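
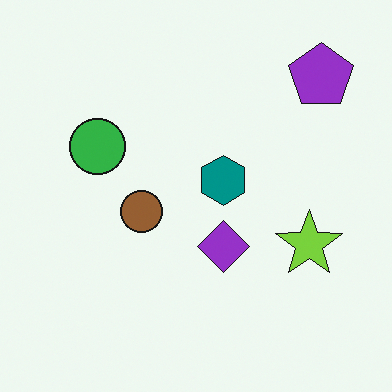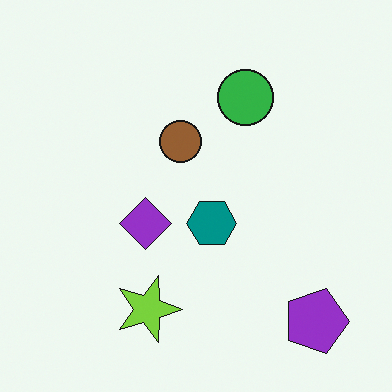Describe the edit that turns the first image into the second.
The second image is the first rotated 90° clockwise.

The purple pentagon sits in the top-right of the first image and the bottom-right of the second — consistent with a whole-image 90° clockwise rotation.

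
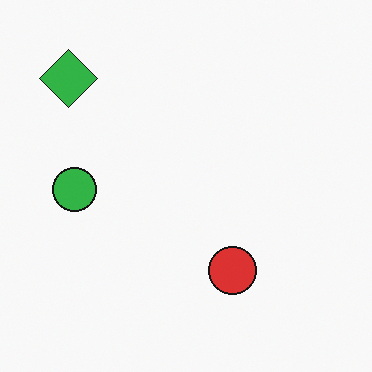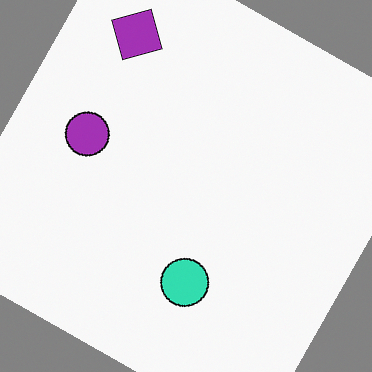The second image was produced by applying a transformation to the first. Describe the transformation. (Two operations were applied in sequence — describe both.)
It was hue-shifted through roughly half the color wheel, then rotated clockwise by a moderate amount.

Every shape's color has rotated by the same amount around the hue wheel — a uniform hue shift. Every shape is tilted by the same angle and the image corners show triangular fill wedges — a whole-image rotation by a non-right angle.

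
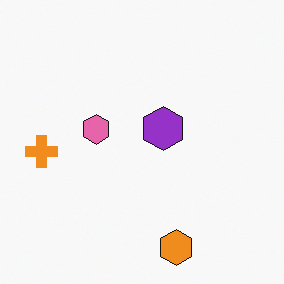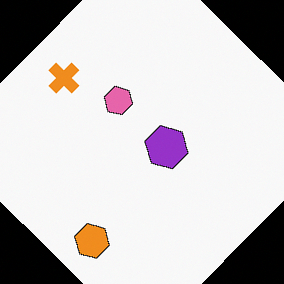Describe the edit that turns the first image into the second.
Rotated clockwise by a large amount — several tens of degrees.

Every shape is tilted by the same angle and the image corners show triangular fill wedges — a whole-image rotation by a non-right angle.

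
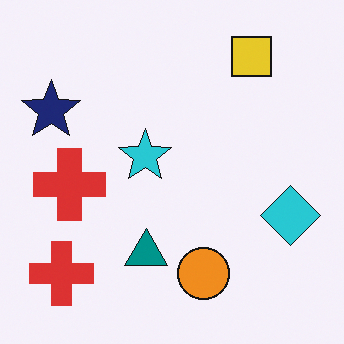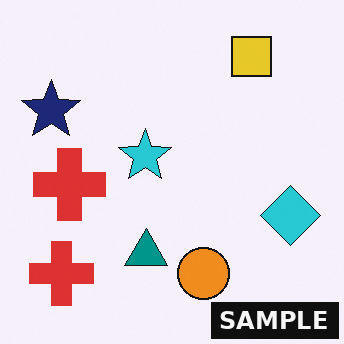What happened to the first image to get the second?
The image was watermarked with the text "SAMPLE" in the lower-right corner.

A dark label reading "SAMPLE" appears in the lower-right corner.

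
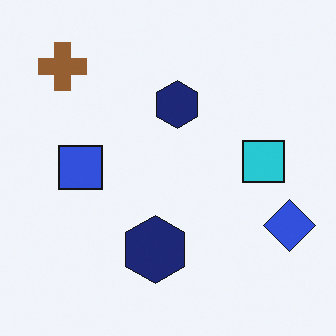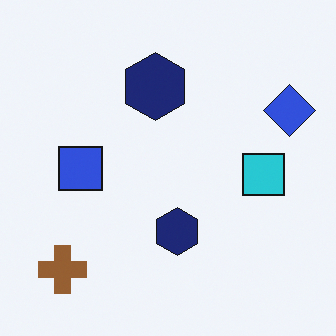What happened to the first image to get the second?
The image was flipped vertically (top ↔ bottom).

The brown cross is in the top-left of the first image and the bottom-left of the second — shapes on opposite sides of the horizontal midline have swapped in a mirror flip.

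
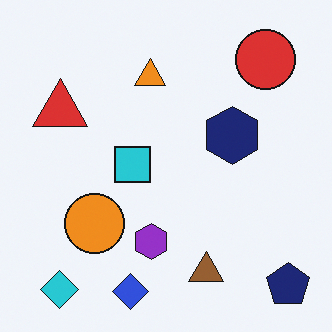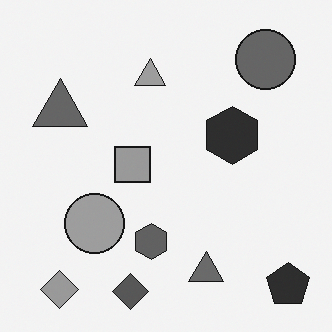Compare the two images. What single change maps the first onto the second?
The transformation is: converted to grayscale.

All color is removed — every shape is now a shade of grey.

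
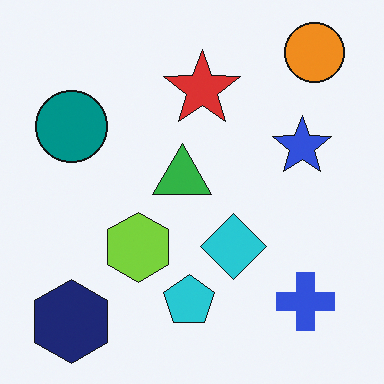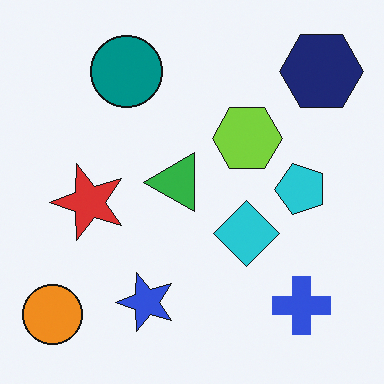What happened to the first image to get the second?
The image was transposed (reflected across the top-left ↔ bottom-right diagonal).

Shapes have swapped their row and column positions — what was in the top-right is now in the bottom-left — a diagonal reflection.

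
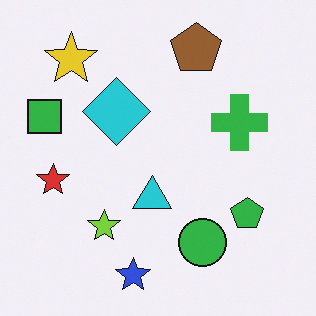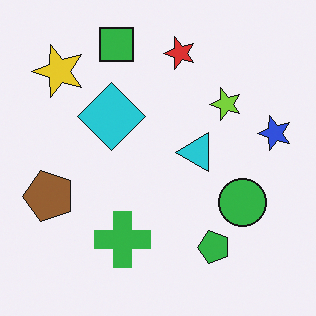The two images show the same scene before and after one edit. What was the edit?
The second image is the first transposed (reflected across the top-left ↔ bottom-right diagonal).

Shapes have swapped their row and column positions — what was in the top-right is now in the bottom-left — a diagonal reflection.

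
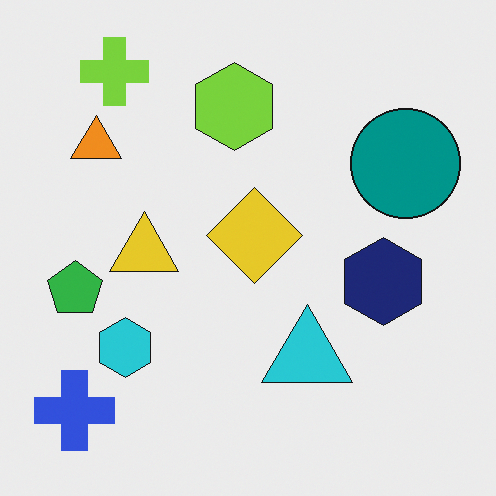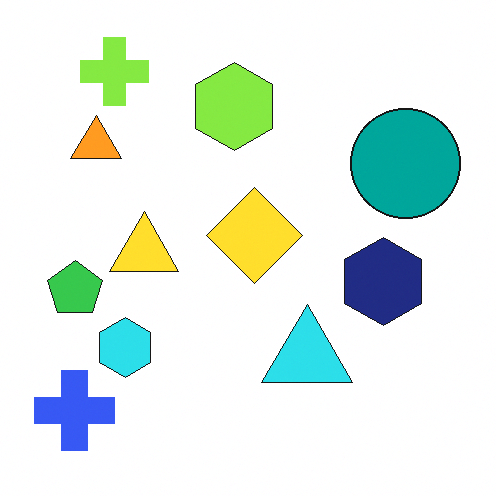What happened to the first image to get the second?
Slightly brightened.

Every pixel — background and shapes alike — is uniformly brightened.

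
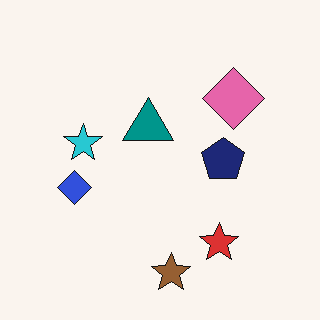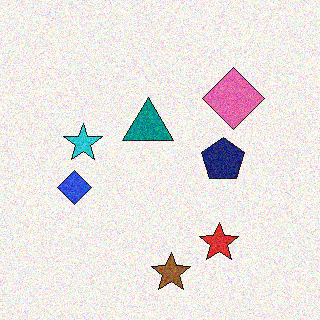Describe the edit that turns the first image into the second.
Degraded with moderate additive noise.

Random speckle covers the whole image, including the flat background.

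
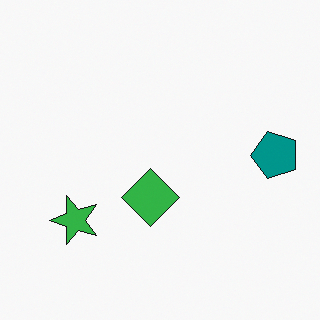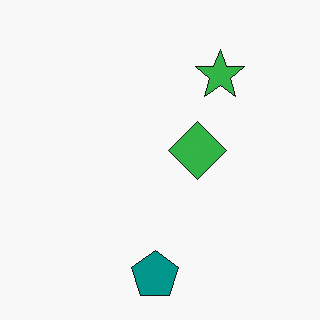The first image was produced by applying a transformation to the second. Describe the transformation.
Transposed (reflected across the top-left ↔ bottom-right diagonal).

Shapes have swapped their row and column positions — what was in the top-right is now in the bottom-left — a diagonal reflection.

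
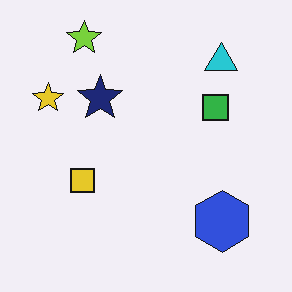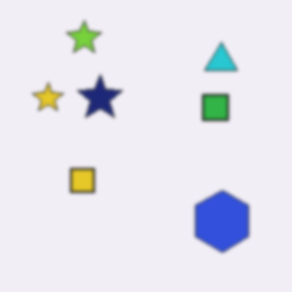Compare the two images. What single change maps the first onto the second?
This is the original image slightly softened.

Shape edges and outlines are uniformly softened across the whole image.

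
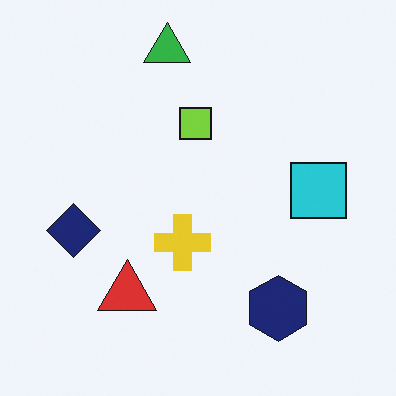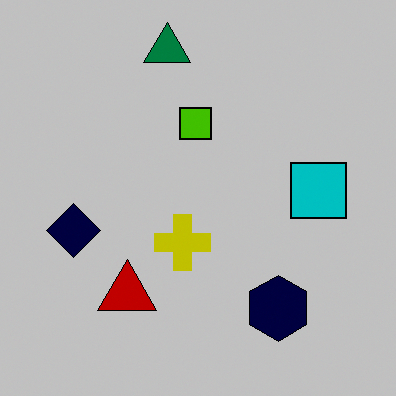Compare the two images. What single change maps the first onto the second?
This is the original image aggressively posterized.

Each flat color has snapped to a coarser quantized level — most visibly, the near-white background has dropped to a flat grey.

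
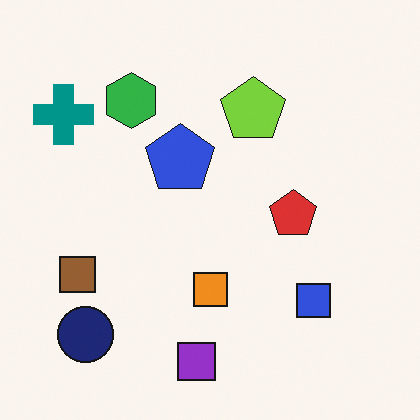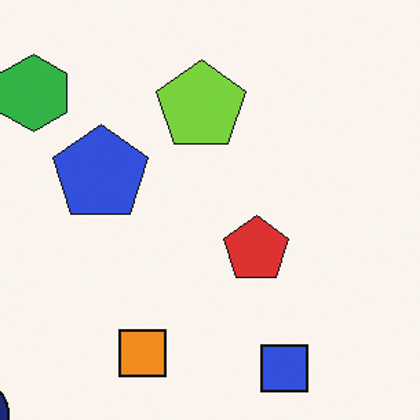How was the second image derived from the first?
This is the original image cropped to a modestly smaller region and rescaled.

The visible shapes are larger and the field of view is narrower; shapes near the original edges may be partly or wholly outside the frame — a crop-and-rescale.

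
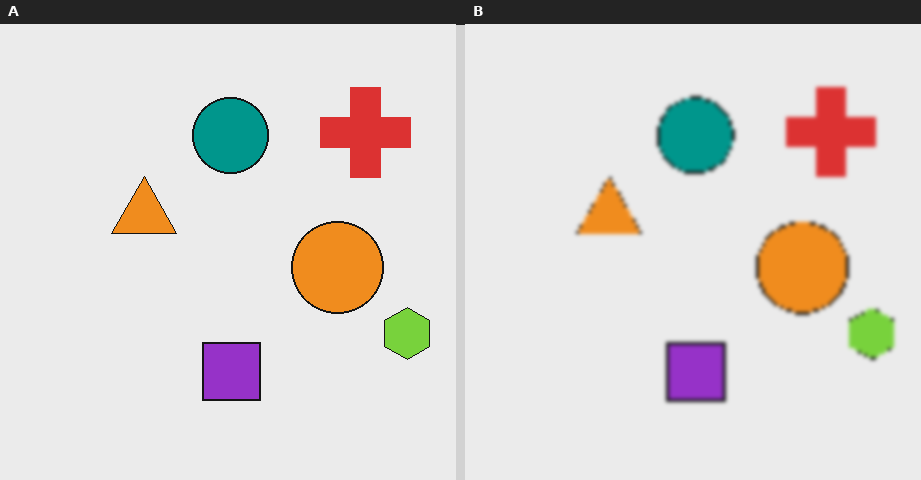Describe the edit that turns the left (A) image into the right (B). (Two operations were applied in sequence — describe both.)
This is the original image mildly pixelated, then lightly blurred.

Shapes are reduced to large square blocks; fine edges and outlines are lost — a downscale-then-upscale (mosaic) effect. Shape edges and outlines are uniformly softened across the whole image.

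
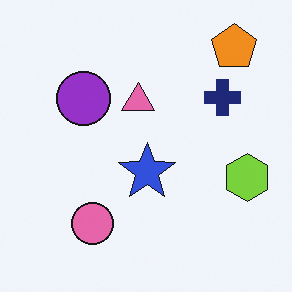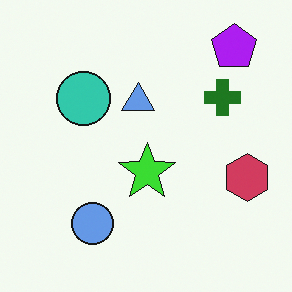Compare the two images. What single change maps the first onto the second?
Hue-shifted through roughly half the color wheel.

Every shape's color has rotated by the same amount around the hue wheel — a uniform hue shift.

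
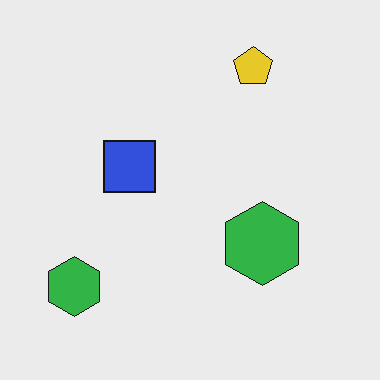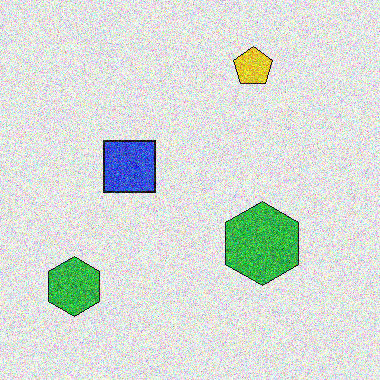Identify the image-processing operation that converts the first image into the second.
The transformation is: degraded with strong gaussian noise.

Random speckle covers the whole image, including the flat background.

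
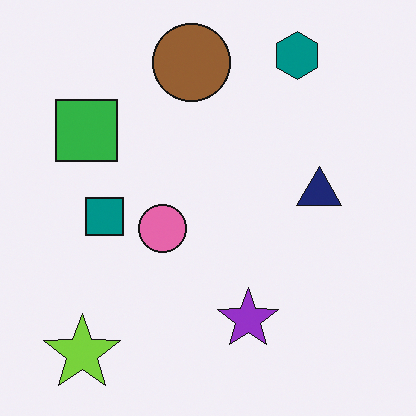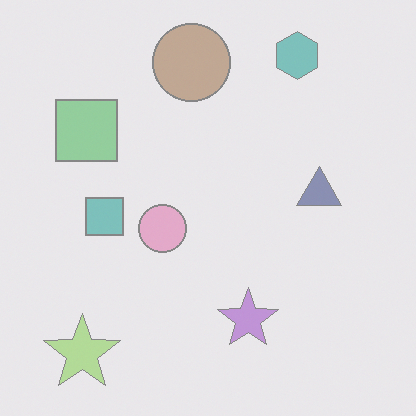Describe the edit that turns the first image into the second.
It was washed out (contrast reduced).

Tones are pushed toward mid-grey across the whole image — a global contrast change.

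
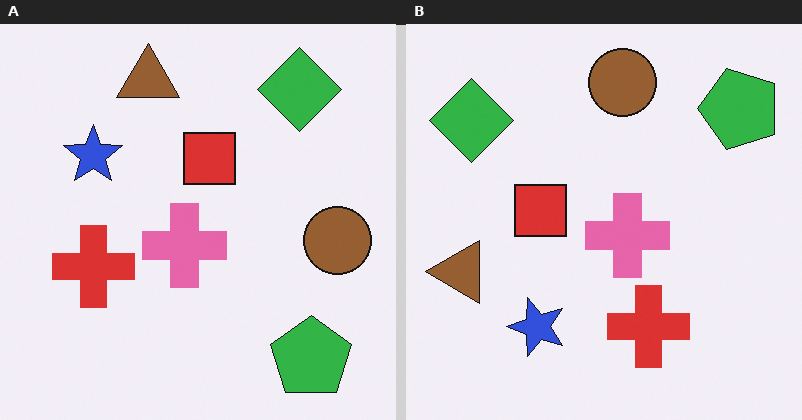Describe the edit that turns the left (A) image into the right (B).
The transformation is: rotated 90° counter-clockwise.

The green pentagon sits in the bottom-right of the left (A) image and the top-right of the right (B) — consistent with a whole-image 90° counter-clockwise rotation.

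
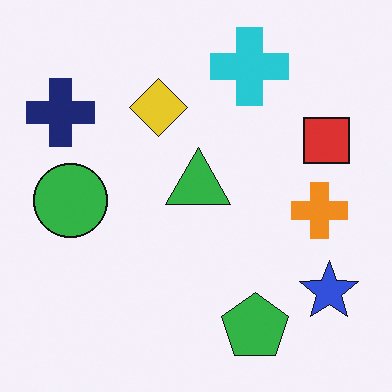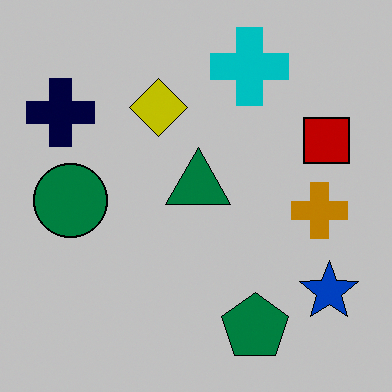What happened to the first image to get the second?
It was heavily posterized to just a handful of flat colors.

Each flat color has snapped to a coarser quantized level — most visibly, the near-white background has dropped to a flat grey.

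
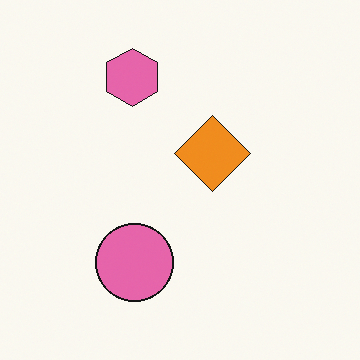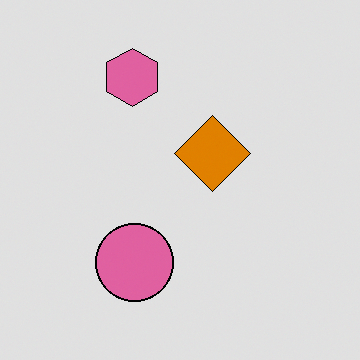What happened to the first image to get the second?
Posterized to a reduced palette.

Each flat color has snapped to a coarser quantized level — most visibly, the near-white background has dropped to a flat grey.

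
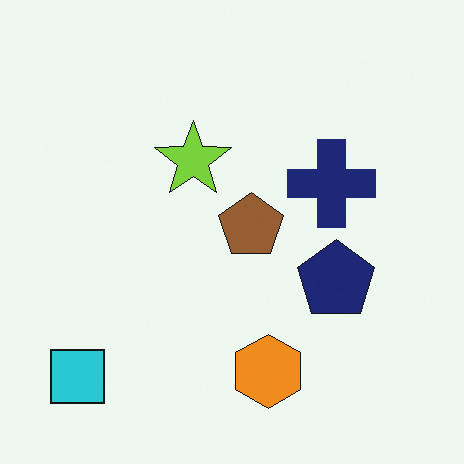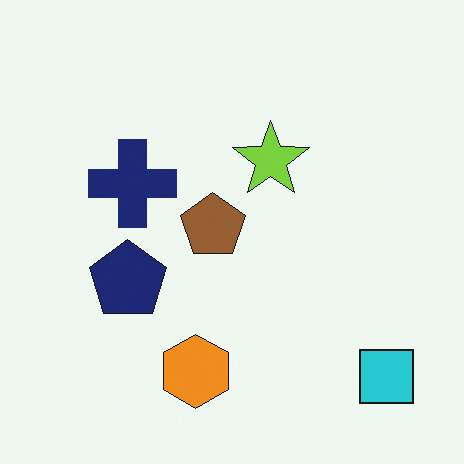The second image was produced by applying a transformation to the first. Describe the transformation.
Flipped horizontally (left ↔ right).

The cyan square is in the bottom-left of the first image and the bottom-right of the second — shapes on opposite sides of the vertical midline have swapped in a mirror flip.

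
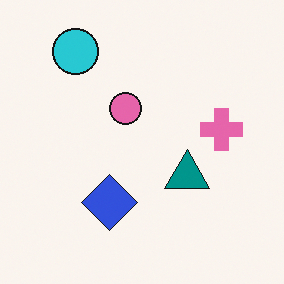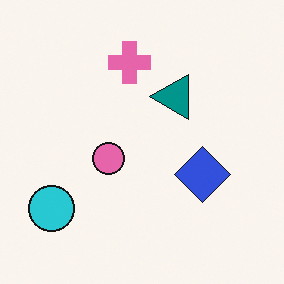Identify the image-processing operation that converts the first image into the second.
This is the original image rotated 90° counter-clockwise.

The cyan circle sits in the top-left of the first image and the bottom-left of the second — consistent with a whole-image 90° counter-clockwise rotation.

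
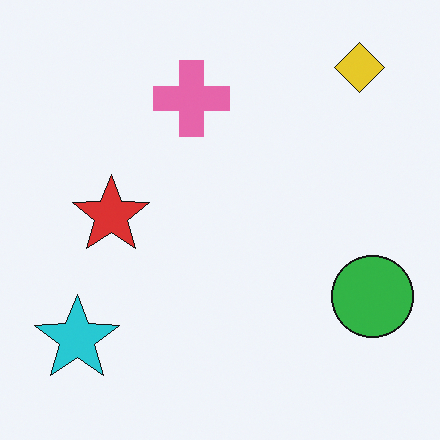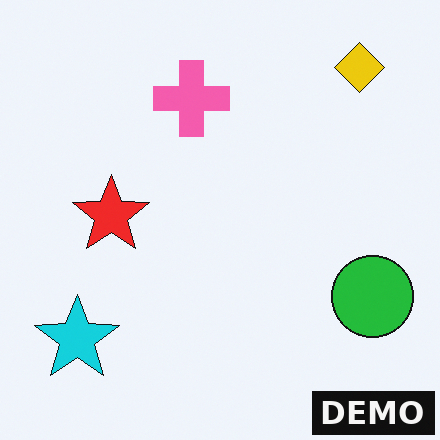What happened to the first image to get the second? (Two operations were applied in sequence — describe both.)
The image was slightly oversaturated, then watermarked with the text "DEMO" in the lower-right corner.

All colors are more vivid — a global saturation change. A dark label reading "DEMO" appears in the lower-right corner.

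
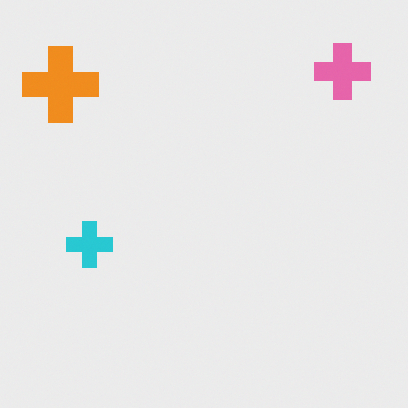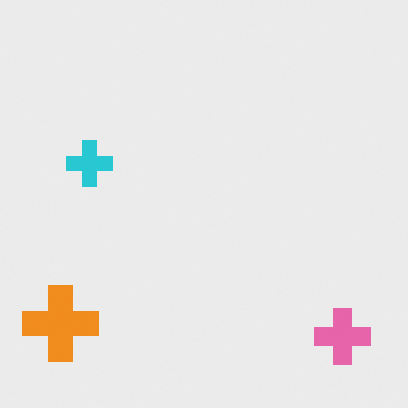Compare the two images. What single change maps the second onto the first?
Flipped vertically (top ↔ bottom).

The pink cross is in the bottom-right of the second image and the top-right of the first — shapes on opposite sides of the horizontal midline have swapped in a mirror flip.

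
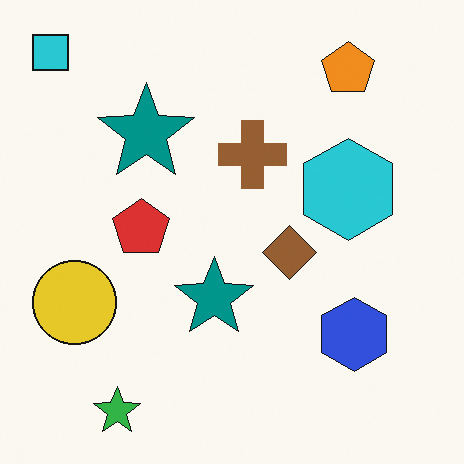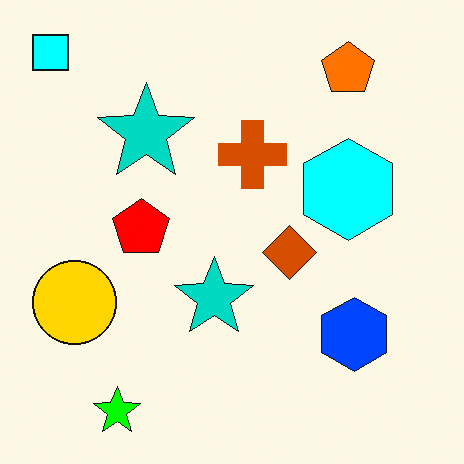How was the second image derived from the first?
The second image is the first heavily oversaturated.

All colors are more vivid — a global saturation change.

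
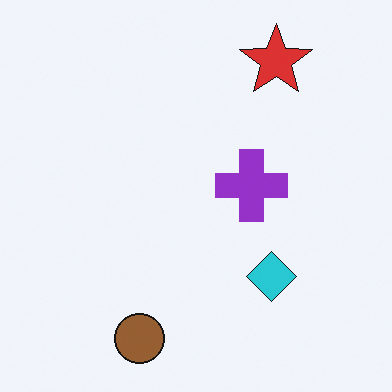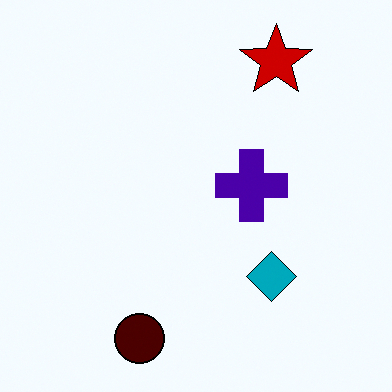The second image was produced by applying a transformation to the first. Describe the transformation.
This is the original image given much higher contrast.

Tones are pushed away from mid-grey across the whole image — a global contrast change.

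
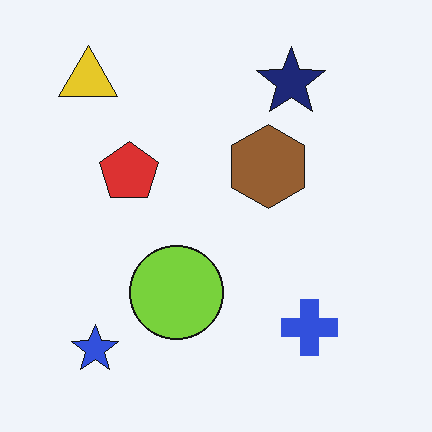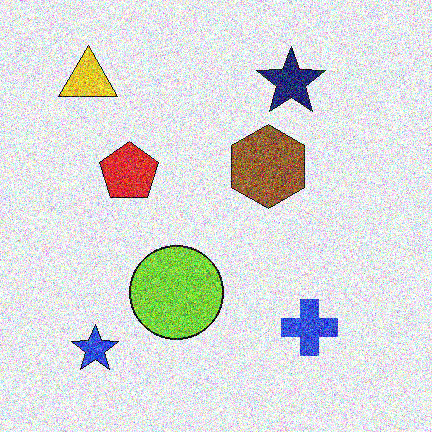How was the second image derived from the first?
This is the original image degraded with heavy additive noise.

Random speckle covers the whole image, including the flat background.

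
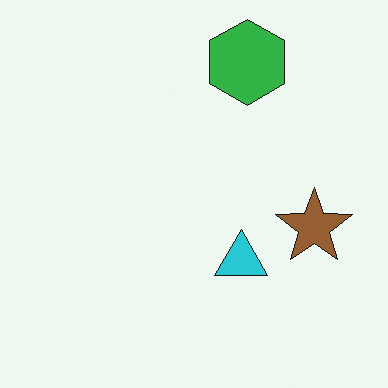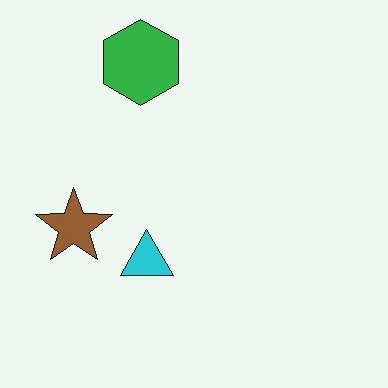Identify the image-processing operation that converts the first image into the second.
It was flipped horizontally (left ↔ right).

The brown star is in the right of the first image and the left of the second — shapes on opposite sides of the vertical midline have swapped in a mirror flip.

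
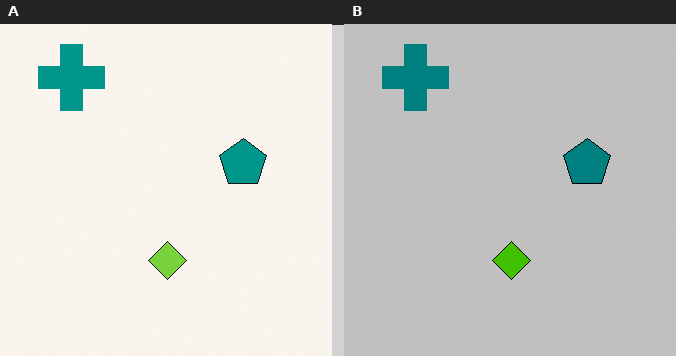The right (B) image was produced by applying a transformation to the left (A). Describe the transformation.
The image was heavily posterized to just a handful of flat colors.

Each flat color has snapped to a coarser quantized level — most visibly, the near-white background has dropped to a flat grey.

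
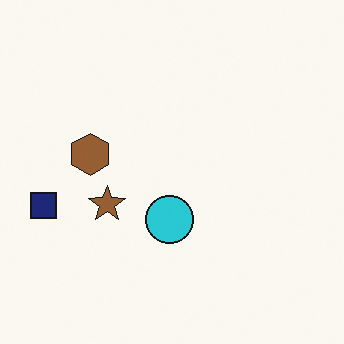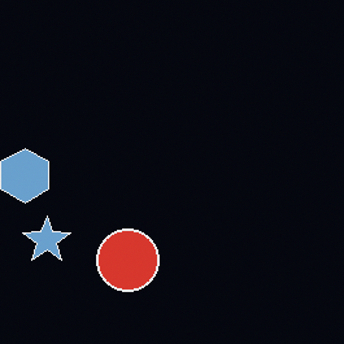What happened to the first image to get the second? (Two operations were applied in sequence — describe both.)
Color-inverted (negative), then cropped to a modestly smaller region and rescaled.

The light background has become dark and every shape's color is its complement — a photographic negative. The visible shapes are larger and the field of view is narrower; shapes near the original edges may be partly or wholly outside the frame — a crop-and-rescale.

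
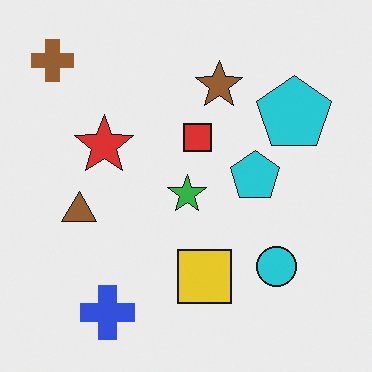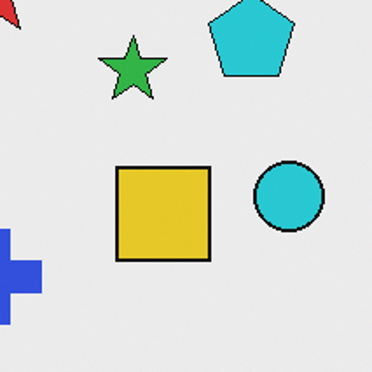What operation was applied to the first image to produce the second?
The transformation is: cropped tightly and scaled back up.

The visible shapes are larger and the field of view is narrower; shapes near the original edges may be partly or wholly outside the frame — a crop-and-rescale.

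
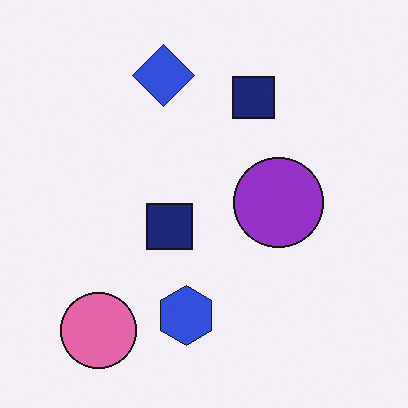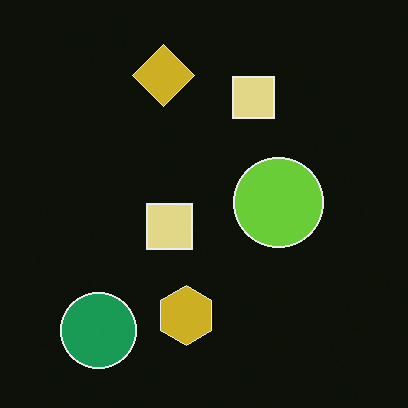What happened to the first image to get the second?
The transformation is: color-inverted (negative).

The light background has become dark and every shape's color is its complement — a photographic negative.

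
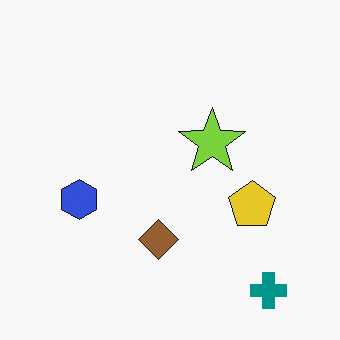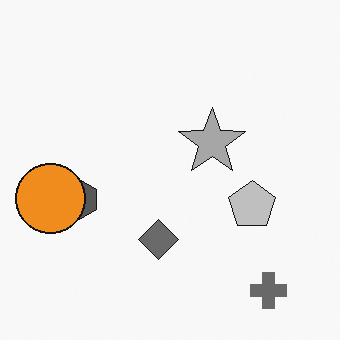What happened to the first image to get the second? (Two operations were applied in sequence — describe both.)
The image was converted to grayscale, then overlaid with an additional orange circle.

All color is removed — every shape is now a shade of grey. An orange circle appears in the second image that is absent from the first.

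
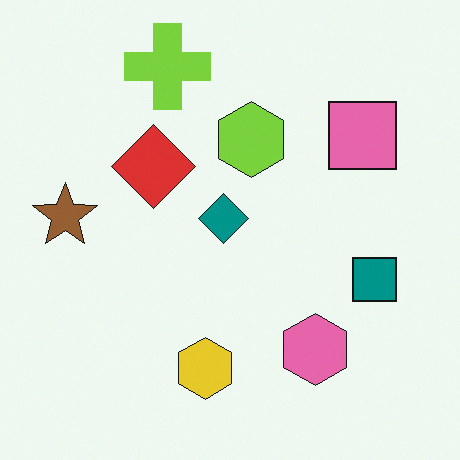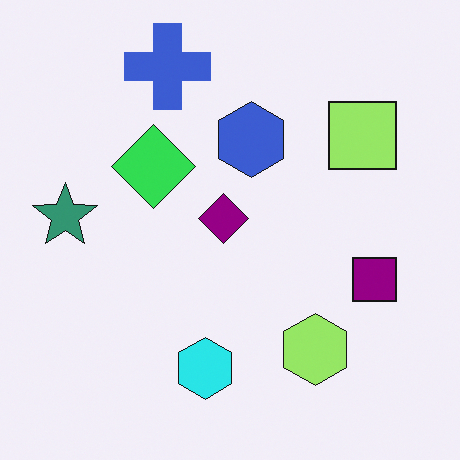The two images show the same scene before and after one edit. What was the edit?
It was hue-shifted through roughly a third of the color wheel.

Every shape's color has rotated by the same amount around the hue wheel — a uniform hue shift.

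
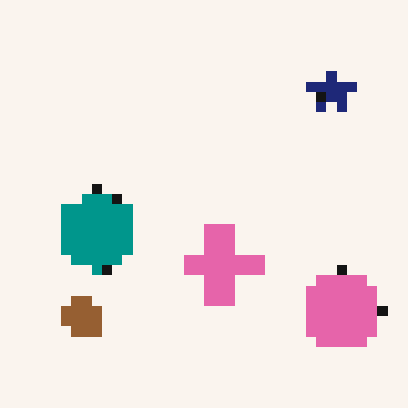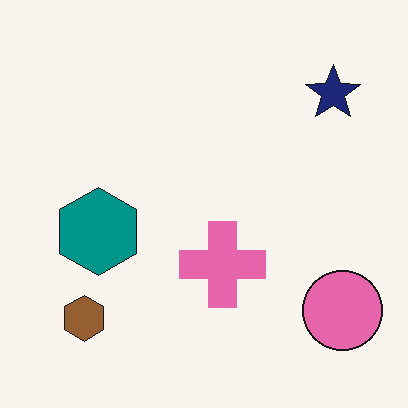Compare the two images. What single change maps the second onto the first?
The transformation is: heavily pixelated into large blocks.

Shapes are reduced to large square blocks; fine edges and outlines are lost — a downscale-then-upscale (mosaic) effect.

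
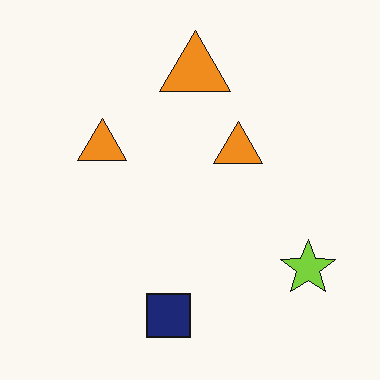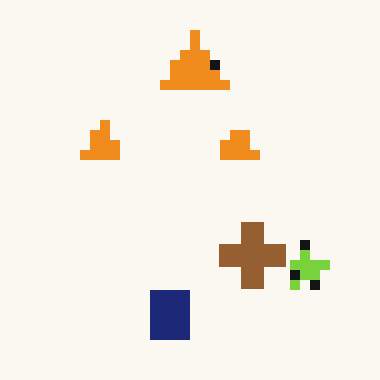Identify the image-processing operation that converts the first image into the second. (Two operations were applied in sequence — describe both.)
This is the original image coarsely pixelated, then overlaid with an additional brown cross.

Shapes are reduced to large square blocks; fine edges and outlines are lost — a downscale-then-upscale (mosaic) effect. A brown cross appears in the second image that is absent from the first.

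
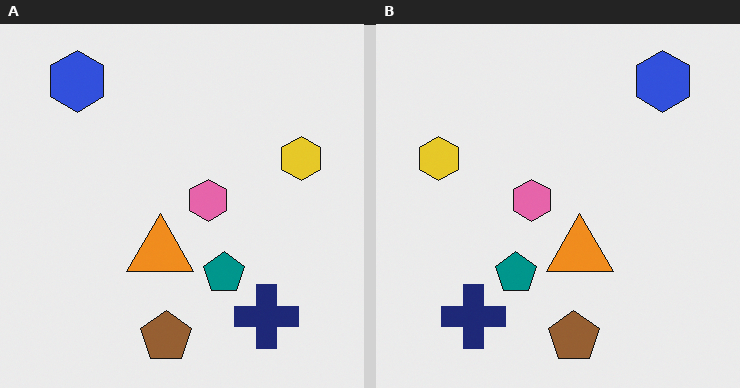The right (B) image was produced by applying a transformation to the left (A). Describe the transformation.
The right (B) image is the left (A) flipped horizontally (left ↔ right).

The yellow hexagon is in the right of the left (A) image and the left of the right (B) — shapes on opposite sides of the vertical midline have swapped in a mirror flip.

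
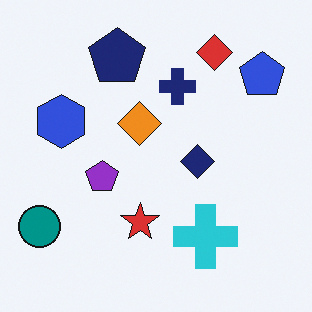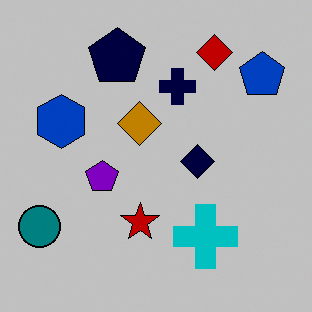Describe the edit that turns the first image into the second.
The second image is the first aggressively posterized.

Each flat color has snapped to a coarser quantized level — most visibly, the near-white background has dropped to a flat grey.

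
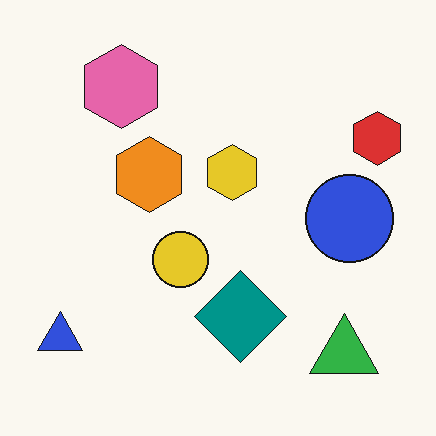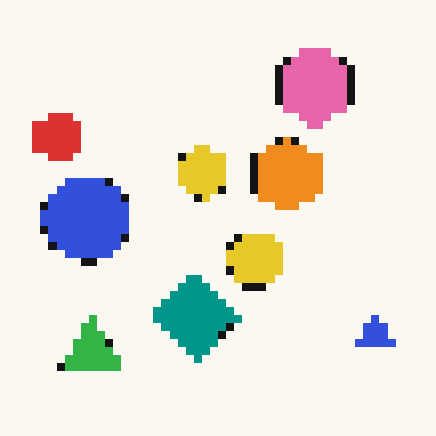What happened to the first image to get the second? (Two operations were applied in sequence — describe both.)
It was moderately pixelated, then flipped horizontally (left ↔ right).

Shapes are reduced to large square blocks; fine edges and outlines are lost — a downscale-then-upscale (mosaic) effect. The red hexagon is in the top-right of the first image and the top-left of the second — shapes on opposite sides of the vertical midline have swapped in a mirror flip.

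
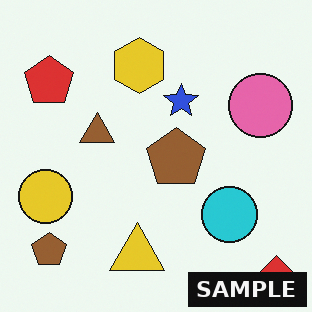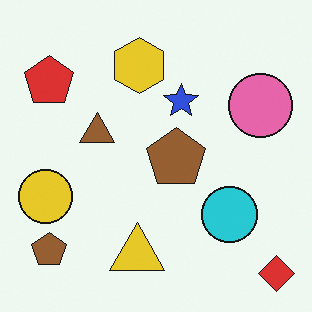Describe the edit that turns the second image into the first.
This is the original image watermarked with the text "SAMPLE" in the lower-right corner.

A dark label reading "SAMPLE" appears in the lower-right corner.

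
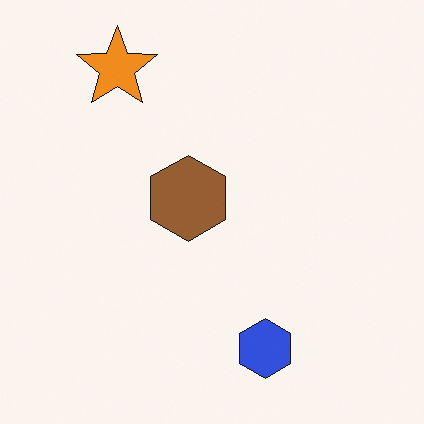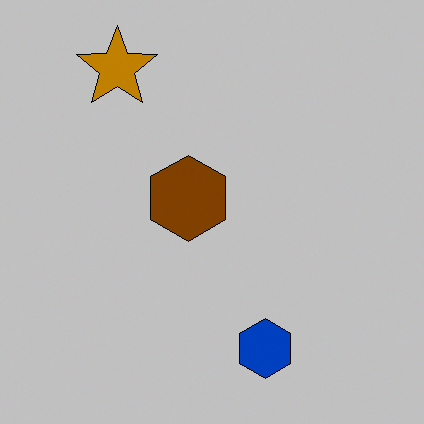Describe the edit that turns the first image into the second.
This is the original image aggressively posterized.

Each flat color has snapped to a coarser quantized level — most visibly, the near-white background has dropped to a flat grey.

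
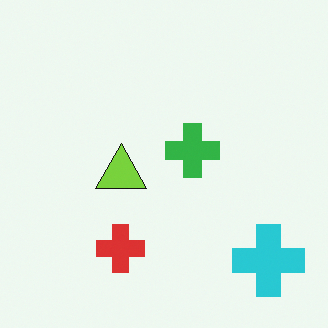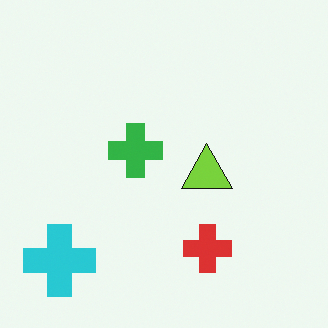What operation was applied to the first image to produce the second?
The transformation is: flipped horizontally (left ↔ right).

The cyan cross is in the bottom-right of the first image and the bottom-left of the second — shapes on opposite sides of the vertical midline have swapped in a mirror flip.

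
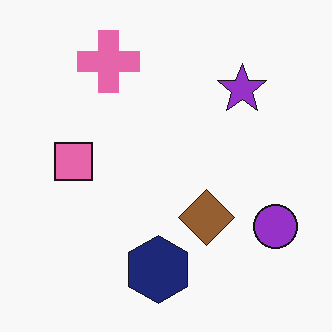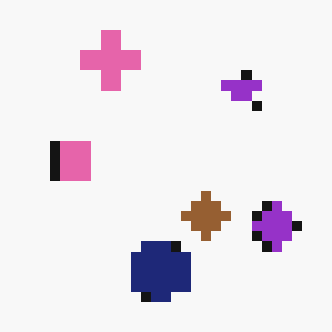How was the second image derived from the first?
The second image is the first coarsely pixelated.

Shapes are reduced to large square blocks; fine edges and outlines are lost — a downscale-then-upscale (mosaic) effect.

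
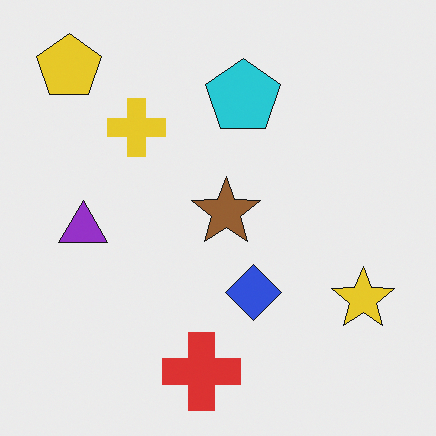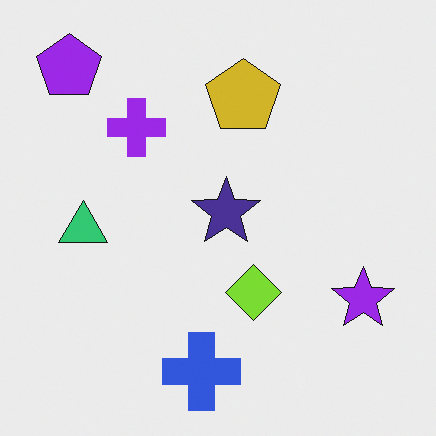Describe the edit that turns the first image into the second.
It was hue-shifted through roughly half the color wheel.

Every shape's color has rotated by the same amount around the hue wheel — a uniform hue shift.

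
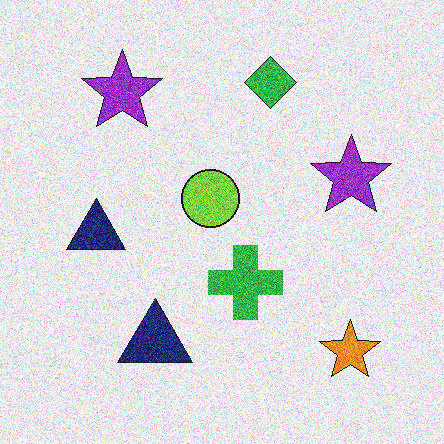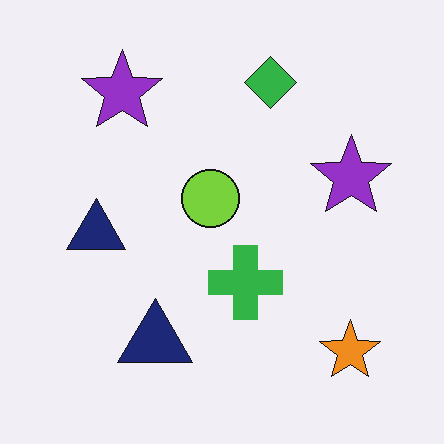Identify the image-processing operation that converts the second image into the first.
This is the original image degraded with heavy additive noise.

Random speckle covers the whole image, including the flat background.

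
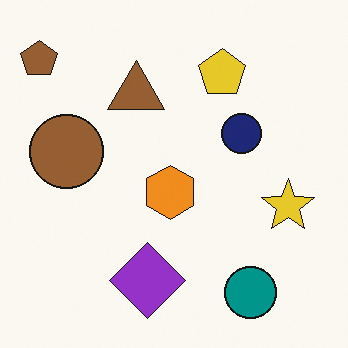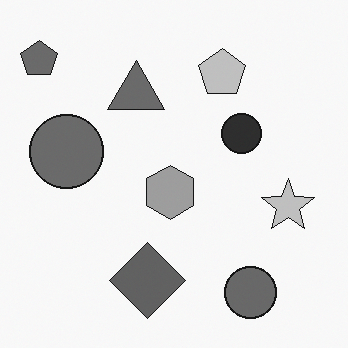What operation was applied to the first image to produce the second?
The second image is the first converted to grayscale.

All color is removed — every shape is now a shade of grey.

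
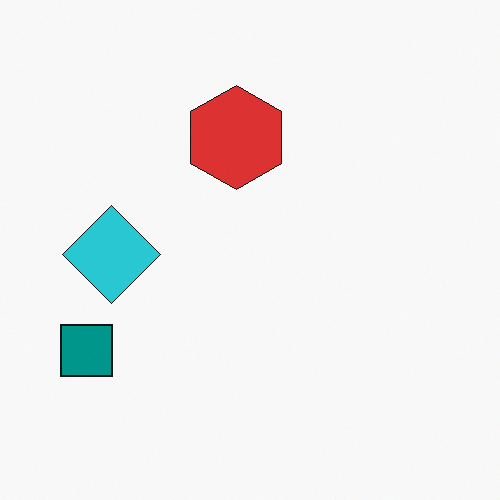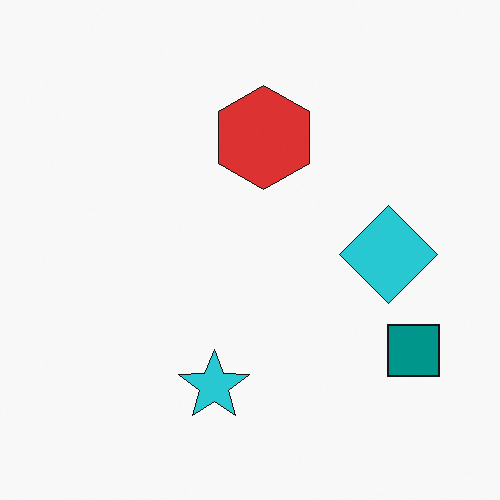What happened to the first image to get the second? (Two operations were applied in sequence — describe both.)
This is the original image flipped horizontally (left ↔ right), then overlaid with an additional cyan star.

The teal square is in the bottom-left of the first image and the bottom-right of the second — shapes on opposite sides of the vertical midline have swapped in a mirror flip. A cyan star appears in the second image that is absent from the first.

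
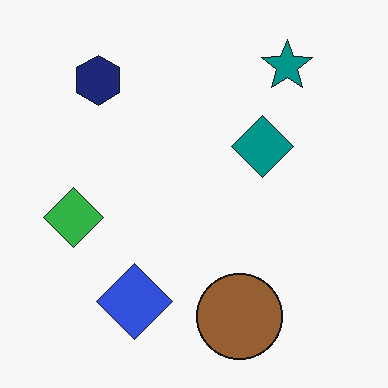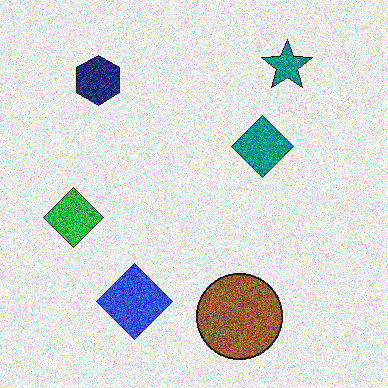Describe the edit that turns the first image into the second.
This is the original image degraded with a thick layer of grain.

Random speckle covers the whole image, including the flat background.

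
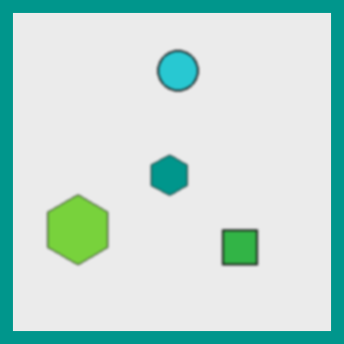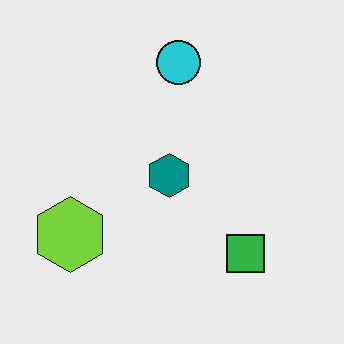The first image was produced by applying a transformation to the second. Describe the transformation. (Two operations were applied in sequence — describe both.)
Given a subtle gaussian blur, then framed with a teal border.

Shape edges and outlines are uniformly softened across the whole image. A solid teal frame runs around the edge of the first image, with the content slightly shrunk inside it.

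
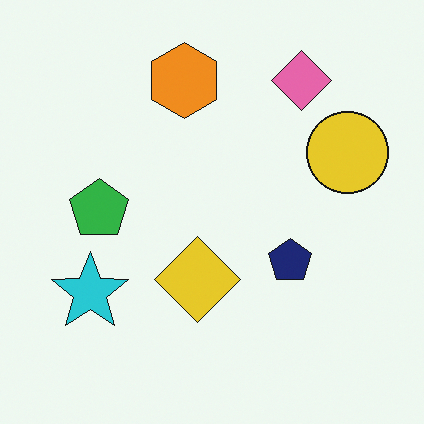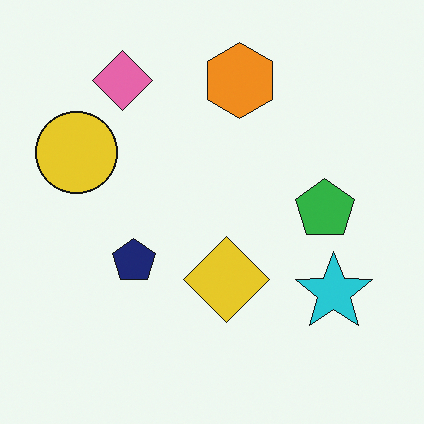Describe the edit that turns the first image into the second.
Flipped horizontally (left ↔ right).

The yellow circle is in the right of the first image and the left of the second — shapes on opposite sides of the vertical midline have swapped in a mirror flip.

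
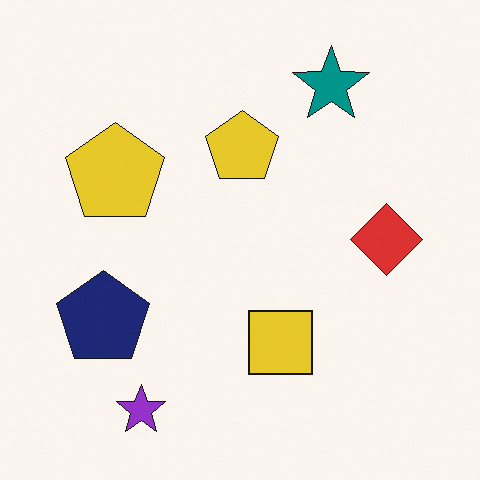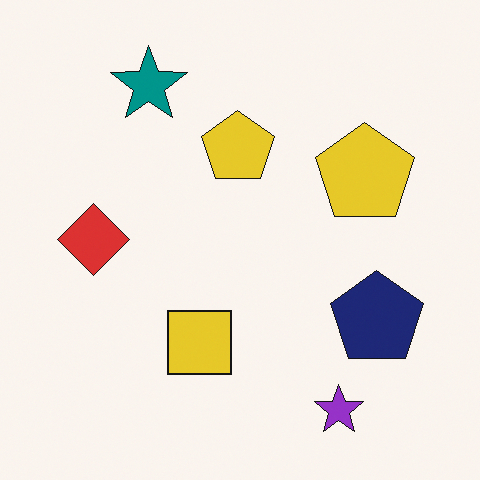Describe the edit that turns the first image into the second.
Flipped horizontally (left ↔ right).

The red diamond is in the right of the first image and the left of the second — shapes on opposite sides of the vertical midline have swapped in a mirror flip.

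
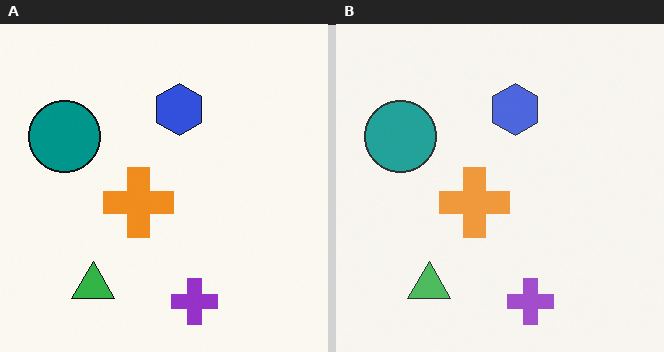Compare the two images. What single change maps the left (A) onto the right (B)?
The image was given slightly reduced contrast.

Tones are pushed toward mid-grey across the whole image — a global contrast change.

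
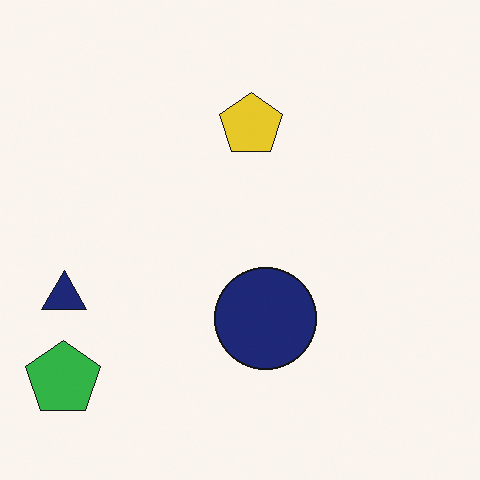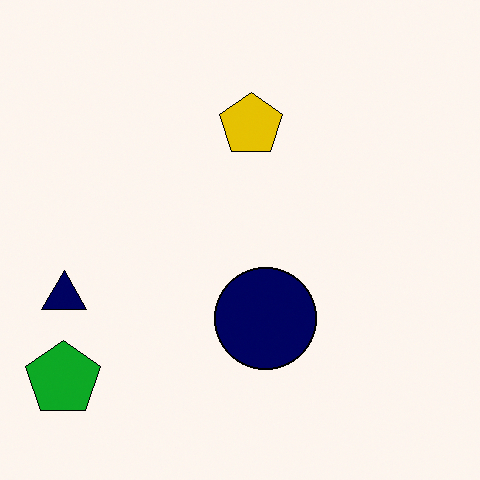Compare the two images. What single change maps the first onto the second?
This is the original image given slightly increased contrast.

Tones are pushed away from mid-grey across the whole image — a global contrast change.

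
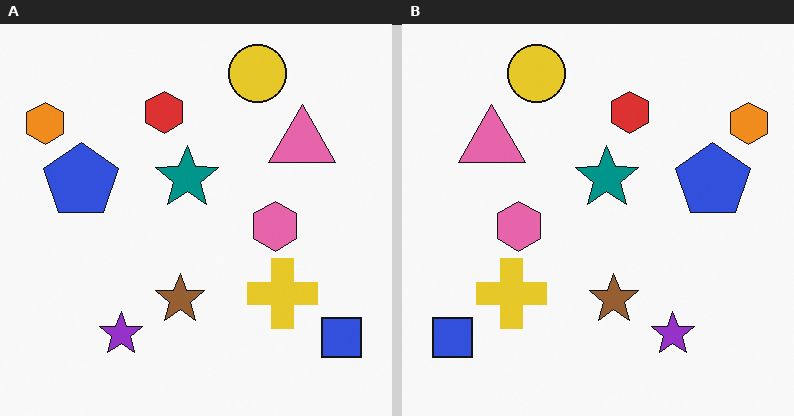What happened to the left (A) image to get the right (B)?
The image was flipped horizontally (left ↔ right).

The orange hexagon is in the top-left of the left (A) image and the top-right of the right (B) — shapes on opposite sides of the vertical midline have swapped in a mirror flip.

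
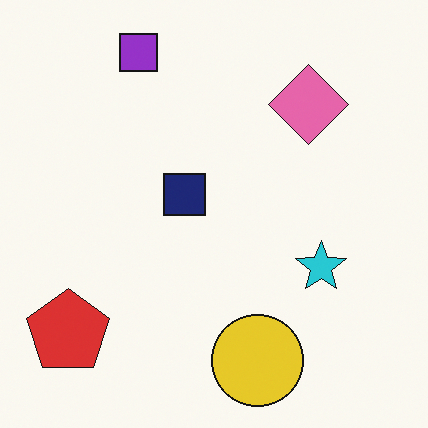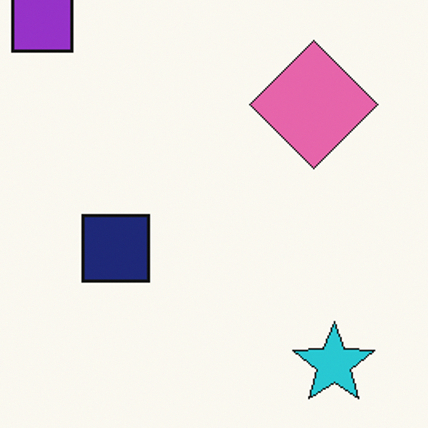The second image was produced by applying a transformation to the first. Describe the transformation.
This is the original image cropped to a modestly smaller region and rescaled.

The visible shapes are larger and the field of view is narrower; shapes near the original edges may be partly or wholly outside the frame — a crop-and-rescale.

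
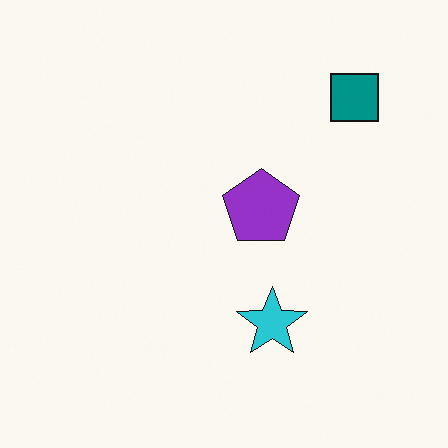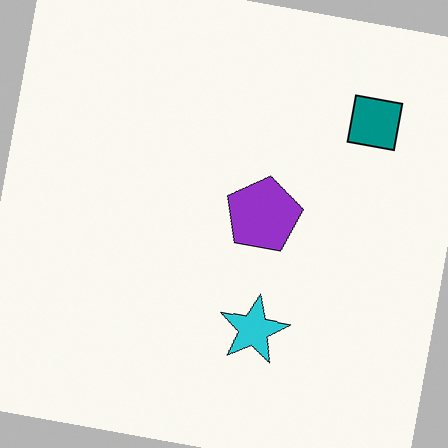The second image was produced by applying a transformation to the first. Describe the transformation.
This is the original image rotated clockwise by a slight angle.

Every shape is tilted by the same angle and the image corners show triangular fill wedges — a whole-image rotation by a non-right angle.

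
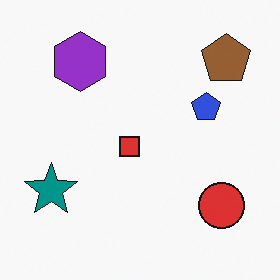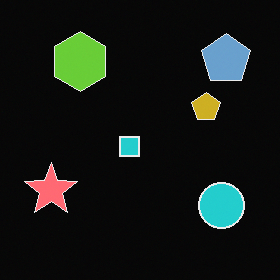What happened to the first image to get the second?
The transformation is: color-inverted (negative).

The light background has become dark and every shape's color is its complement — a photographic negative.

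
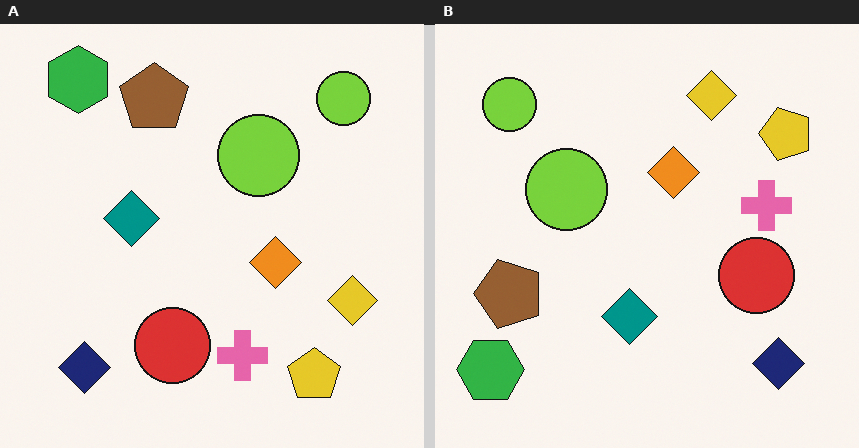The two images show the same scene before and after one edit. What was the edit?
It was rotated 90° counter-clockwise.

The green hexagon sits in the top-left of the left (A) image and the bottom-left of the right (B) — consistent with a whole-image 90° counter-clockwise rotation.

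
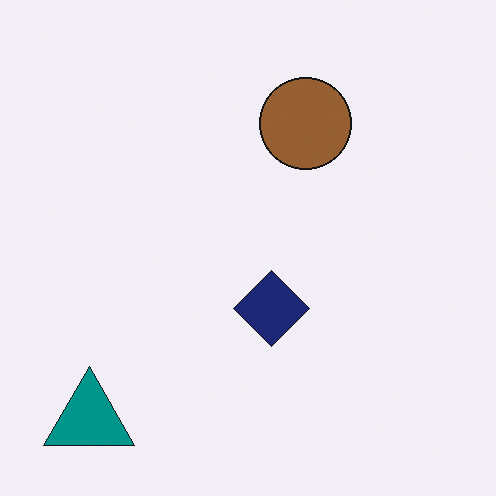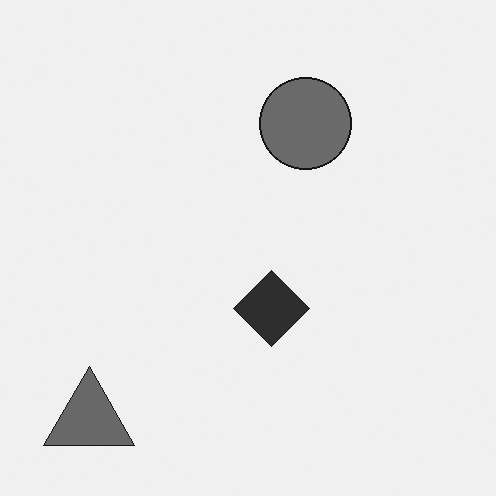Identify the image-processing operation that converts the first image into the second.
The transformation is: converted to grayscale.

All color is removed — every shape is now a shade of grey.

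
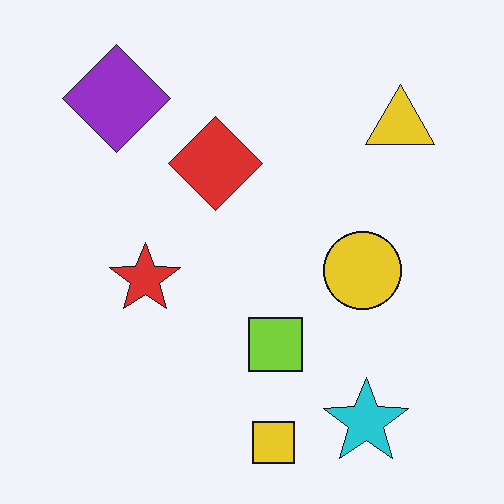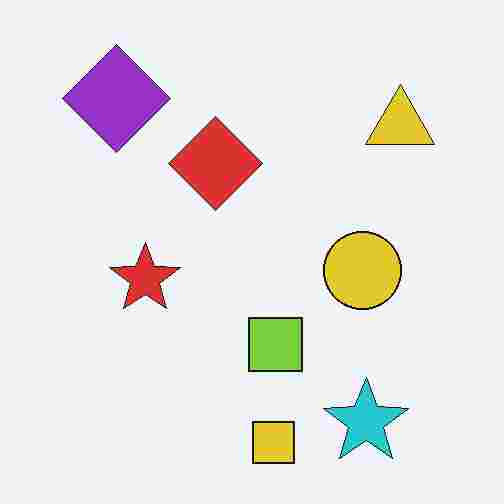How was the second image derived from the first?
It was heavily JPEG-compressed with obvious blocking artifacts.

Blocky 8×8 compression artifacts appear around shape edges and the flat background shows ringing — characteristic JPEG degradation.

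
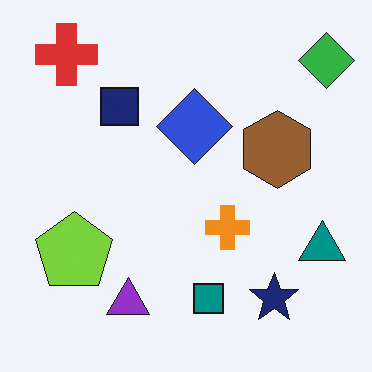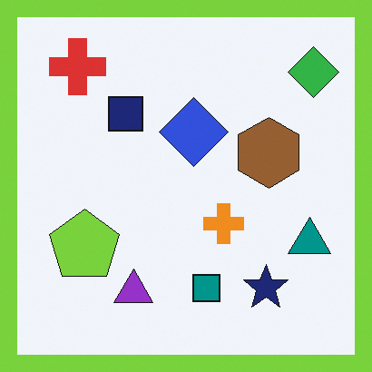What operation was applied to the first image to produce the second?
The transformation is: framed with a lime border.

A solid lime frame runs around the edge of the second image, with the content slightly shrunk inside it.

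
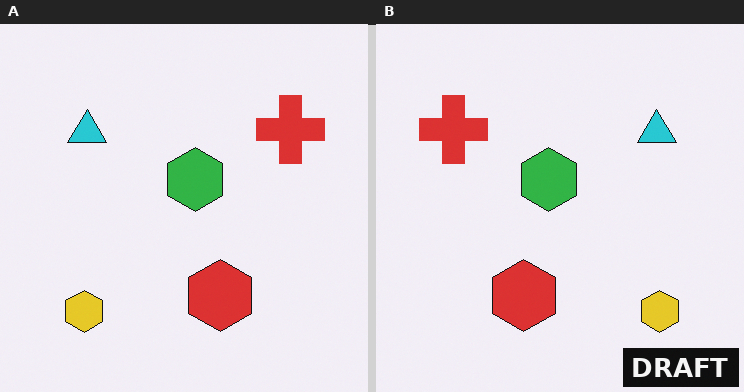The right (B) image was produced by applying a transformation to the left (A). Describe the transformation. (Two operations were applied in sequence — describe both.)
The image was flipped horizontally (left ↔ right), then watermarked with the text "DRAFT" in the lower-right corner.

The red cross is in the top-right of the left (A) image and the top-left of the right (B) — shapes on opposite sides of the vertical midline have swapped in a mirror flip. A dark label reading "DRAFT" appears in the lower-right corner.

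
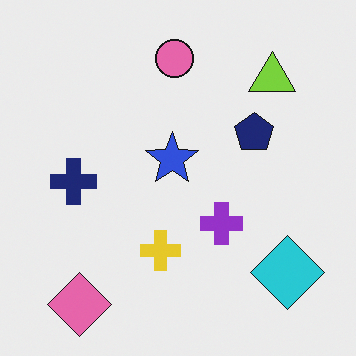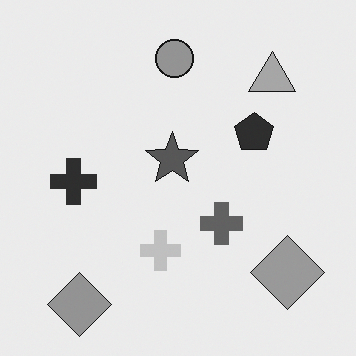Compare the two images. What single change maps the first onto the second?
Converted to grayscale.

All color is removed — every shape is now a shade of grey.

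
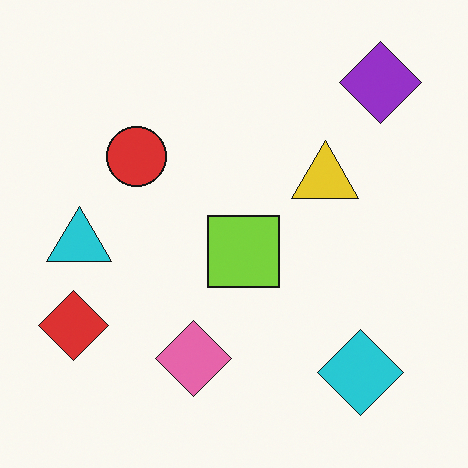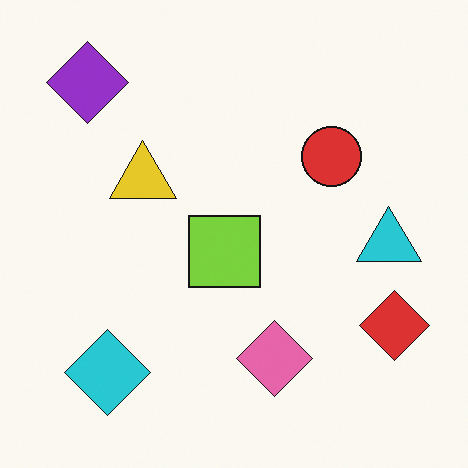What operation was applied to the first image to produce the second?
The image was flipped horizontally (left ↔ right).

The red diamond is in the bottom-left of the first image and the bottom-right of the second — shapes on opposite sides of the vertical midline have swapped in a mirror flip.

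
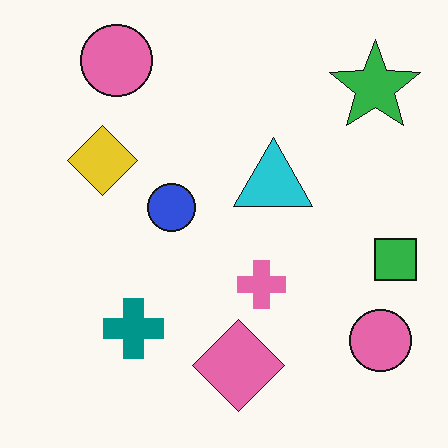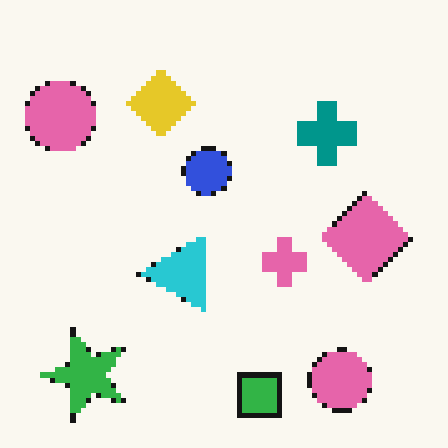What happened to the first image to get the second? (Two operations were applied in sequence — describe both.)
Transposed (reflected across the top-left ↔ bottom-right diagonal), then lightly pixelated (a mild mosaic effect).

Shapes have swapped their row and column positions — what was in the top-right is now in the bottom-left — a diagonal reflection. Shapes are reduced to large square blocks; fine edges and outlines are lost — a downscale-then-upscale (mosaic) effect.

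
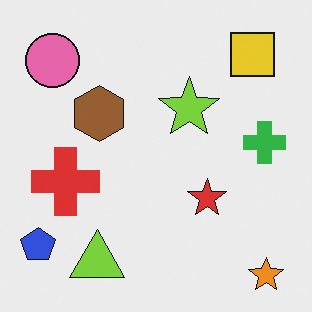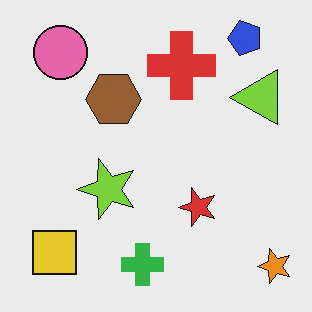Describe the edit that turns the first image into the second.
Transposed (reflected across the top-left ↔ bottom-right diagonal).

Shapes have swapped their row and column positions — what was in the top-right is now in the bottom-left — a diagonal reflection.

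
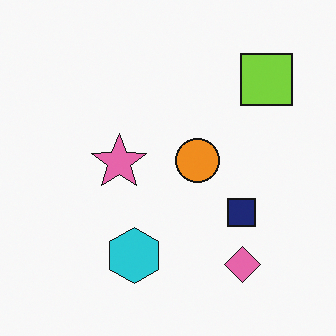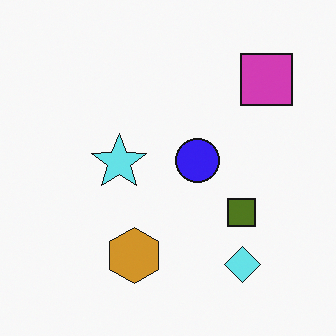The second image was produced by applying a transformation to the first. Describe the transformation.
The second image is the first hue-shifted by a large amount.

Every shape's color has rotated by the same amount around the hue wheel — a uniform hue shift.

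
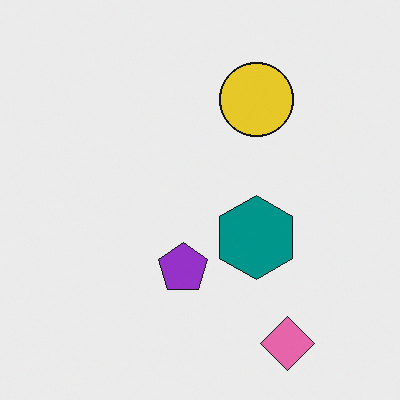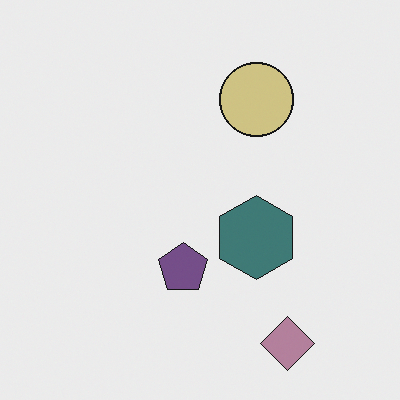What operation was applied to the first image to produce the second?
This is the original image heavily desaturated.

All colors are more muted and greyish — a global saturation change.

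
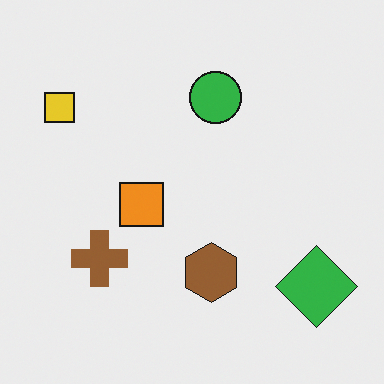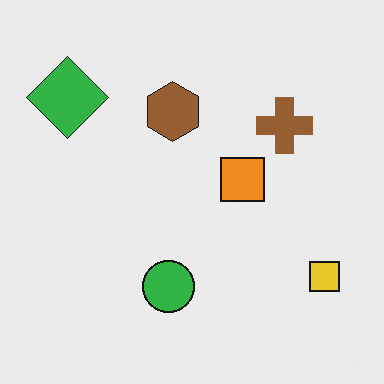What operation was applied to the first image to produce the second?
Rotated 180°.

The yellow square sits in the top-left of the first image and the bottom-right of the second — consistent with a whole-image 180° rotation.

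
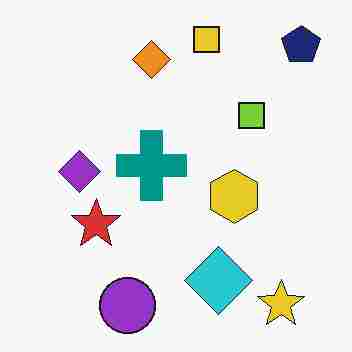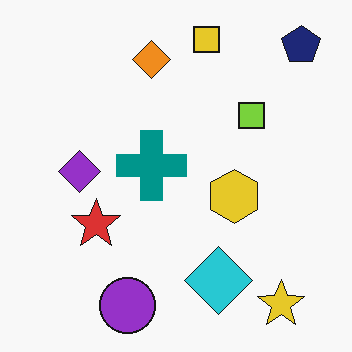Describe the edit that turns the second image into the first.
The image was degraded with heavy JPEG compression.

Blocky 8×8 compression artifacts appear around shape edges and the flat background shows ringing — characteristic JPEG degradation.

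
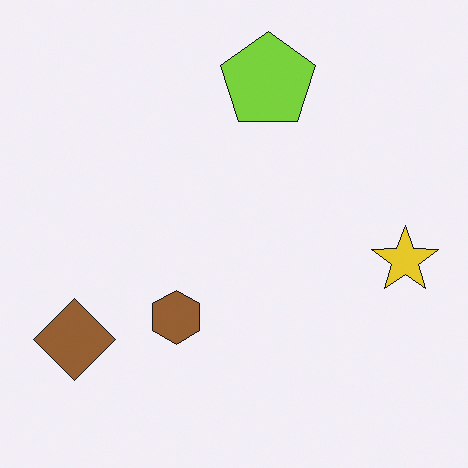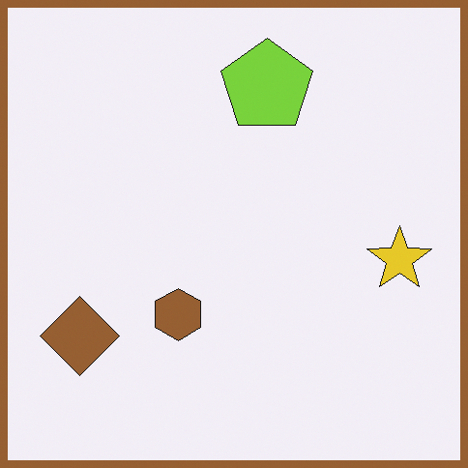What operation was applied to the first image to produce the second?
It was framed with a brown border.

A solid brown frame runs around the edge of the second image, with the content slightly shrunk inside it.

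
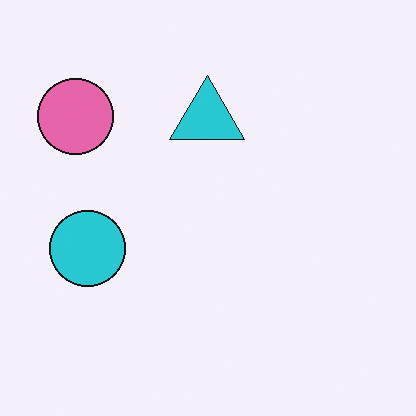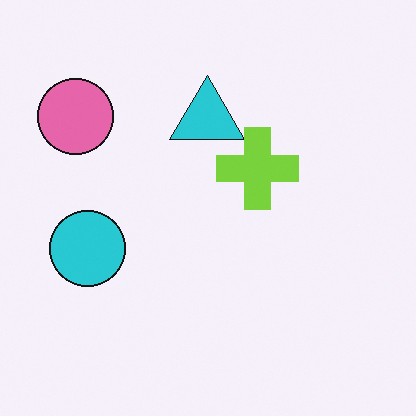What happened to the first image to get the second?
It was overlaid with an additional lime cross.

A lime cross appears in the second image that is absent from the first.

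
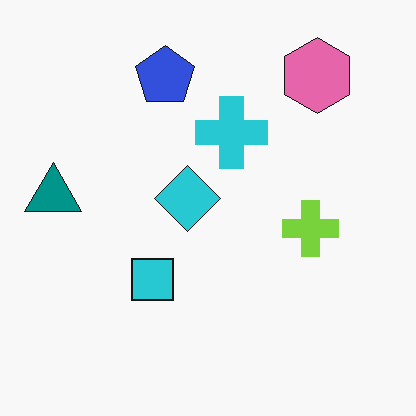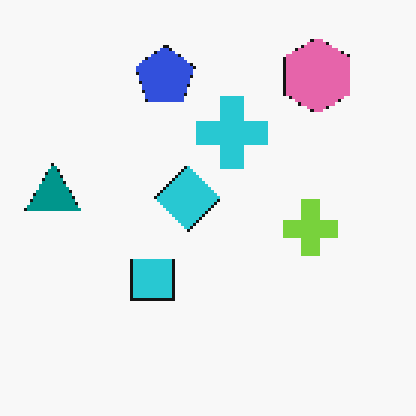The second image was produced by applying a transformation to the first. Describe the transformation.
This is the original image lightly pixelated (a mild mosaic effect).

Shapes are reduced to large square blocks; fine edges and outlines are lost — a downscale-then-upscale (mosaic) effect.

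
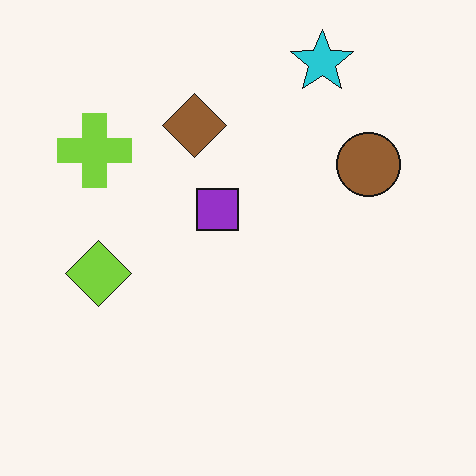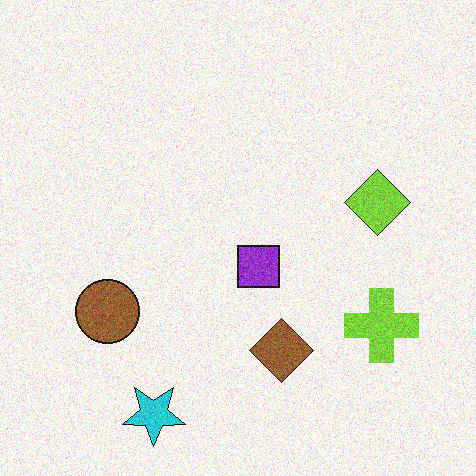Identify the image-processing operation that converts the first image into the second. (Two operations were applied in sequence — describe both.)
The transformation is: rotated 180°, then degraded with moderate additive noise.

The cyan star sits in the top-right of the first image and the bottom-left of the second — consistent with a whole-image 180° rotation. Random speckle covers the whole image, including the flat background.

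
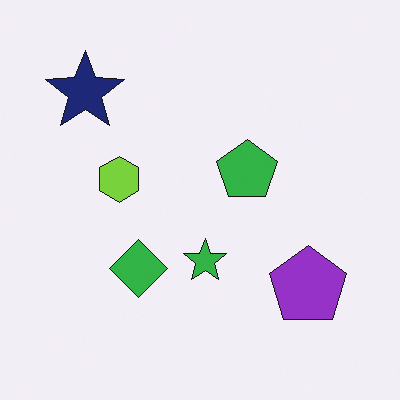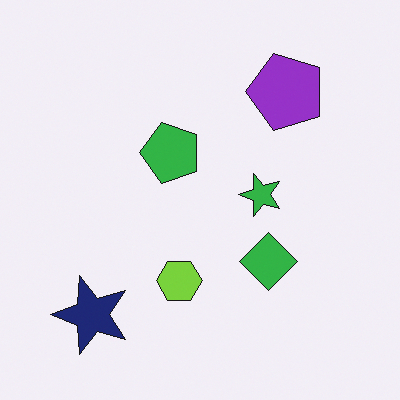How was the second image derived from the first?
This is the original image rotated 90° counter-clockwise.

The navy star sits in the top-left of the first image and the bottom-left of the second — consistent with a whole-image 90° counter-clockwise rotation.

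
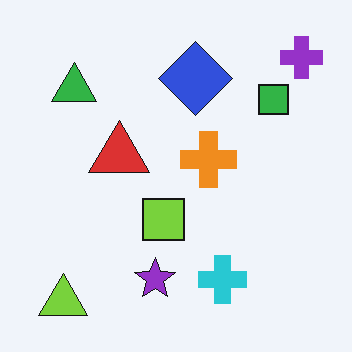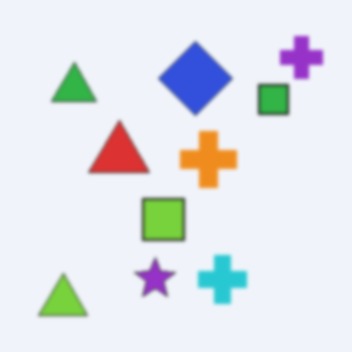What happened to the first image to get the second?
This is the original image slightly softened.

Shape edges and outlines are uniformly softened across the whole image.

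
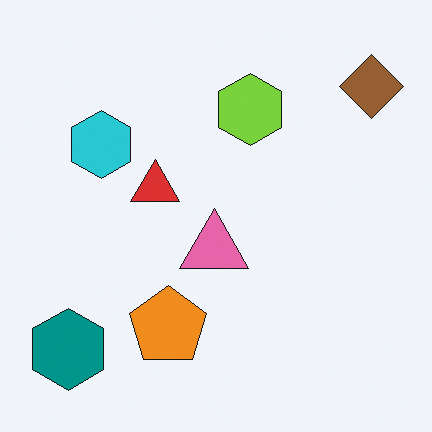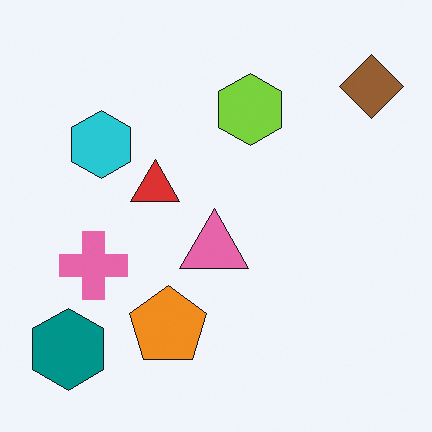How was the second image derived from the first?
Overlaid with an additional pink cross.

A pink cross appears in the second image that is absent from the first.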